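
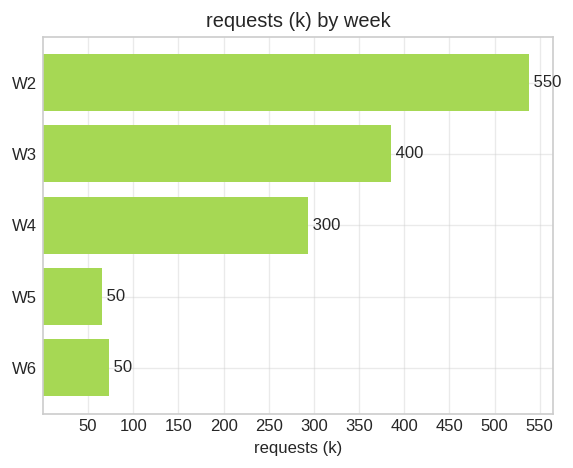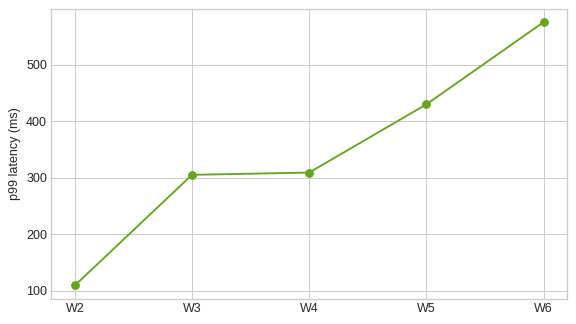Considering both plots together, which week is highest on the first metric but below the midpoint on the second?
Chart 2 median p99 latency (ms) ≈ 300; below-median weeks: W2, W3. Among those, W2 has the highest requests (k) (≈ 550).

W2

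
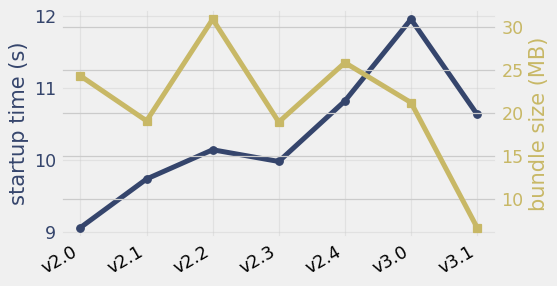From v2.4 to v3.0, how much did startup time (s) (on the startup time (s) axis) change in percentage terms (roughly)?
≈ +9.1%

v2.4 ≈ 11.0, v3.0 ≈ 12.0; (12.0 − 11.0) / 11.0 ≈ +9.1%.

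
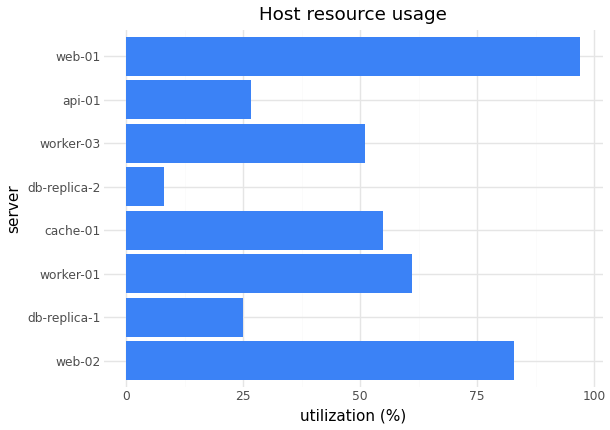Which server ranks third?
worker-01

Top 4: web-01 ≈ 100, web-02 ≈ 80, worker-01 ≈ 60, cache-01 ≈ 50.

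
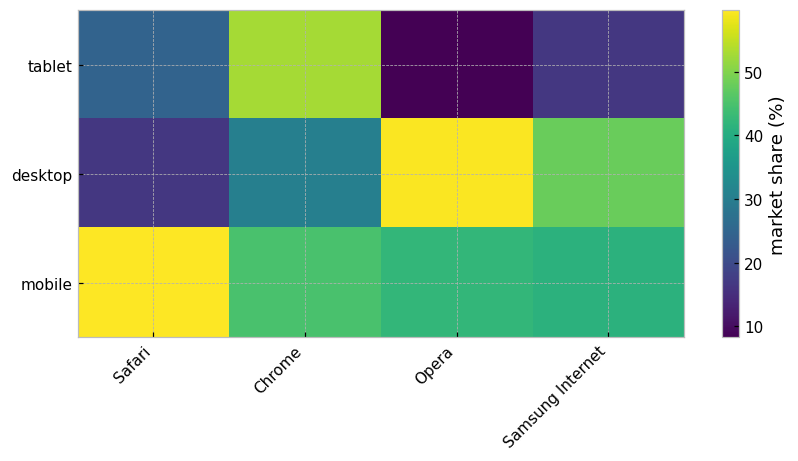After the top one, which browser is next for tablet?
Safari

Top 3 for tablet: Chrome ≈ 55, Safari ≈ 25, Samsung Internet ≈ 15.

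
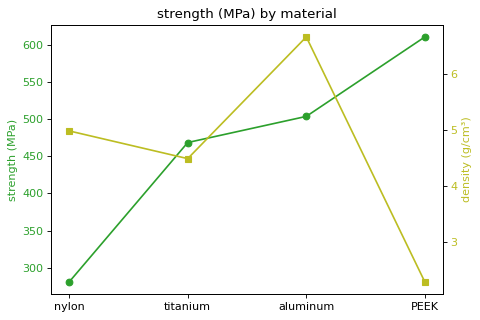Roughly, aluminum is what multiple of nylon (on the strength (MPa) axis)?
≈ 1.67×

aluminum ≈ 500, nylon ≈ 300; 500/300 ≈ 1.67.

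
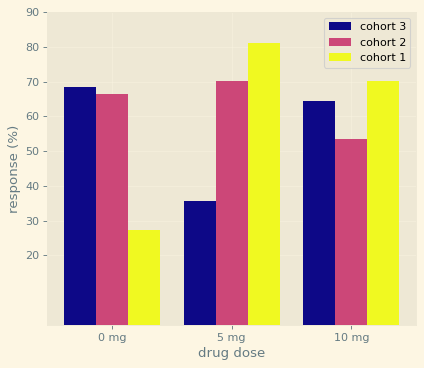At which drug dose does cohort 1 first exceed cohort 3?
0 mg: cohort 1 ≈ 30 vs cohort 3 ≈ 70 (not yet); 5 mg: cohort 1 ≈ 80 vs cohort 3 ≈ 40 (first crossover).

5 mg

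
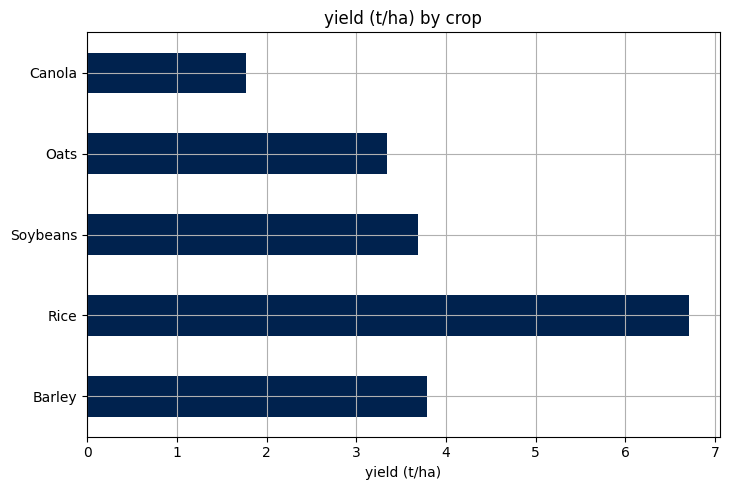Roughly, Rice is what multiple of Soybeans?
≈ 1.75×

Rice ≈ 7, Soybeans ≈ 4; 7/4 ≈ 1.75.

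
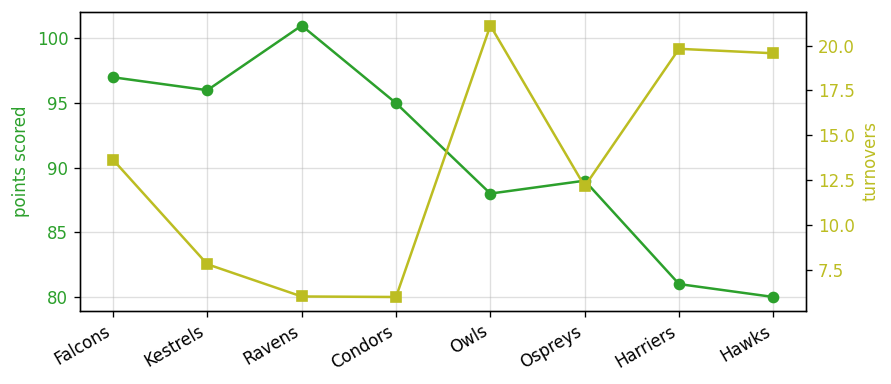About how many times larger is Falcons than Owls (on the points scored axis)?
≈ 1.09×

Falcons ≈ 96, Owls ≈ 88; 96/88 ≈ 1.09.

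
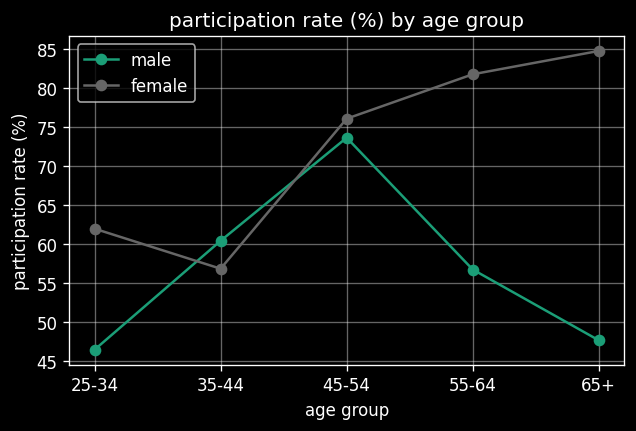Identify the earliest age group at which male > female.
25-34: male ≈ 45 vs female ≈ 60 (not yet); 35-44: male ≈ 60 vs female ≈ 55 (first crossover).

35-44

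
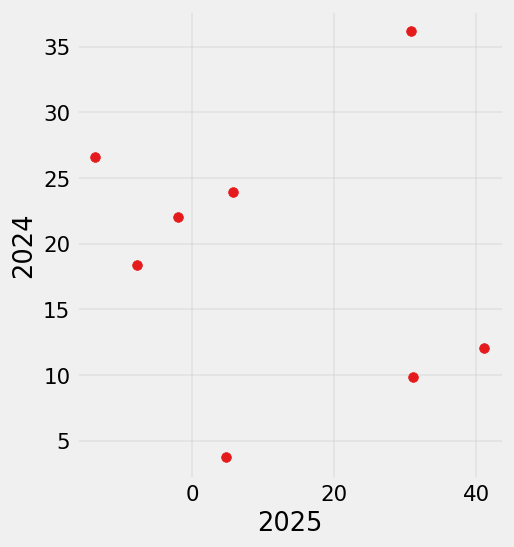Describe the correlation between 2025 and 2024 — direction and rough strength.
no clear correlation

Points are roughly uncorrelated; weak (|r| ≈ 0.1).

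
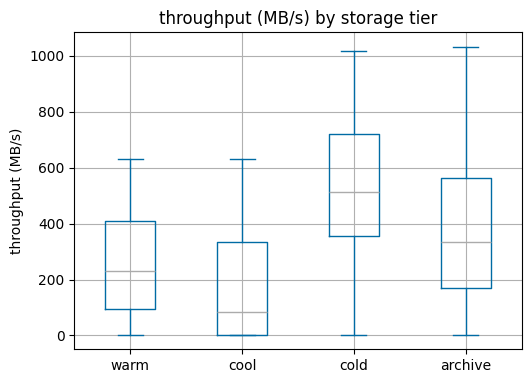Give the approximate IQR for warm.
≈ 300

Q3 ≈ 400, Q1 ≈ 100; IQR ≈ 300.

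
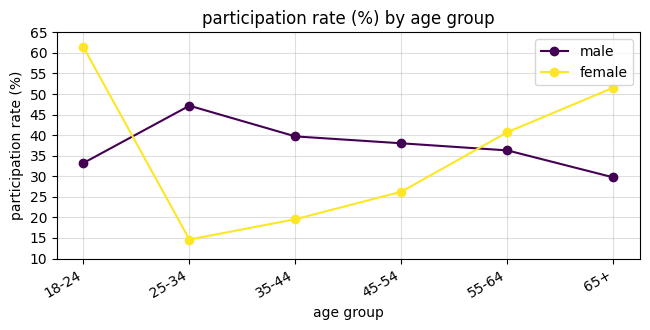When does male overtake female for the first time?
25-34

18-24: male ≈ 35 vs female ≈ 60 (not yet); 25-34: male ≈ 45 vs female ≈ 15 (first crossover).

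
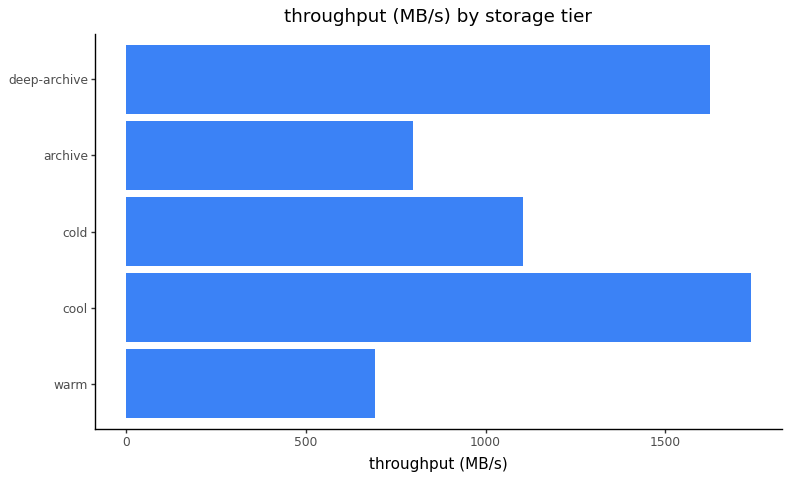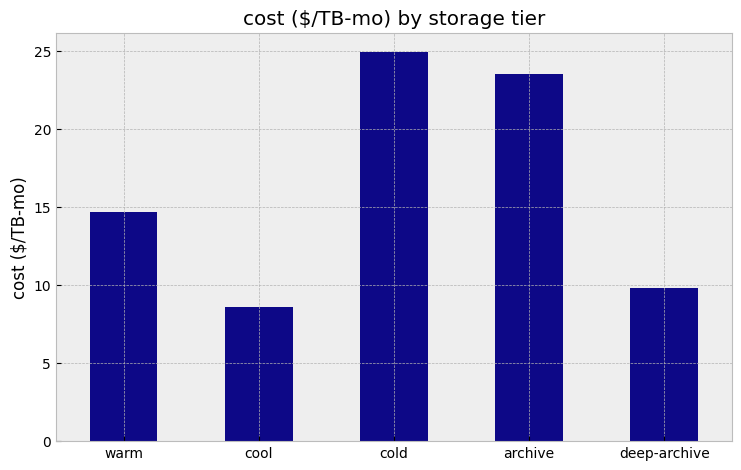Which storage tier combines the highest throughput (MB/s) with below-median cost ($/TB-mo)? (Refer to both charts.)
cool

Chart 2 median cost ($/TB-mo) ≈ 15; below-median storage tiers: cool, deep-archive. Among those, cool has the highest throughput (MB/s) (≈ 1800).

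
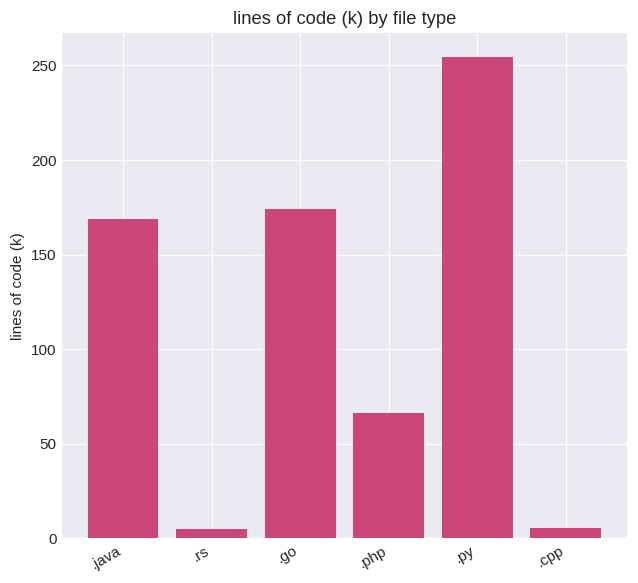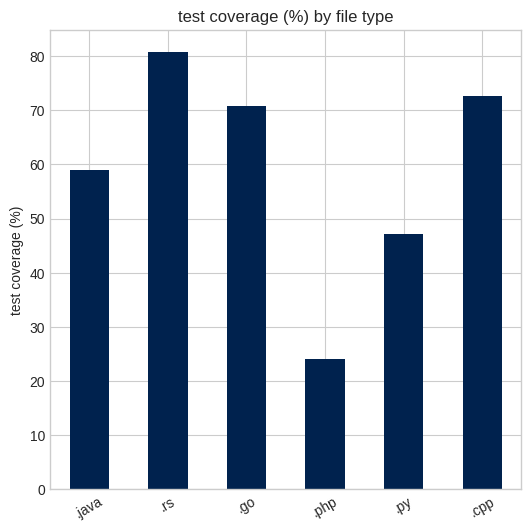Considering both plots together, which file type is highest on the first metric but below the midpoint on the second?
Chart 2 median test coverage (%) ≈ 60; below-median file types: .java, .php, .py. Among those, .py has the highest lines of code (k) (≈ 250).

.py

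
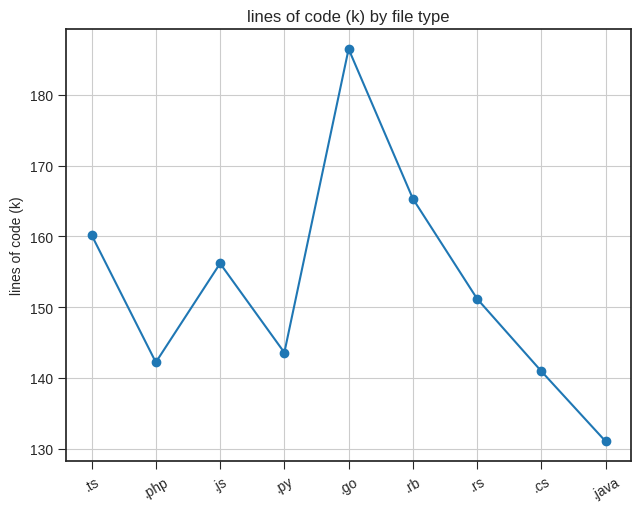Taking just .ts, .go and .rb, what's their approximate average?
≈ 170

(160 + 185 + 165) / 3 ≈ 170.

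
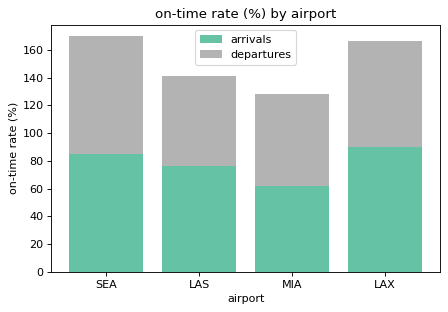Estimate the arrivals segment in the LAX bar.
≈ 100

arrivals top ≈ 100, bottom ≈ 0; segment ≈ 100.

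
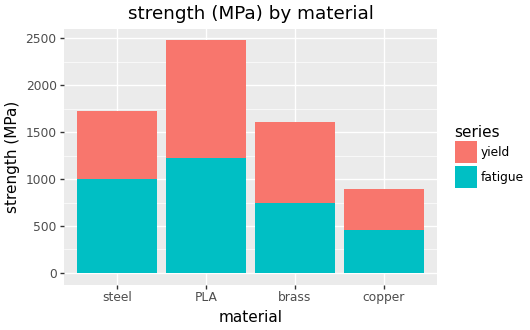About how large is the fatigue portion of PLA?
≈ 1000

fatigue top ≈ 1000, bottom ≈ 0; segment ≈ 1000.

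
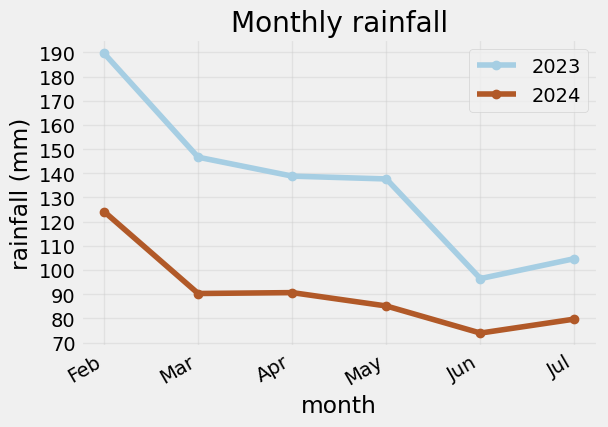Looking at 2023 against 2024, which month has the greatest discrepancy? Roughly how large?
Feb: 2023 ≈ 190, 2024 ≈ 120 → gap ≈ 70. Next-largest (Mar) is only ≈ 60.

Feb, ≈ 70 mm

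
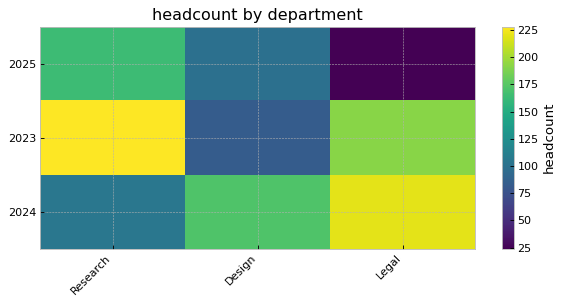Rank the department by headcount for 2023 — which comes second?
Legal

Top 3 for 2023: Research ≈ 220, Legal ≈ 200, Design ≈ 80.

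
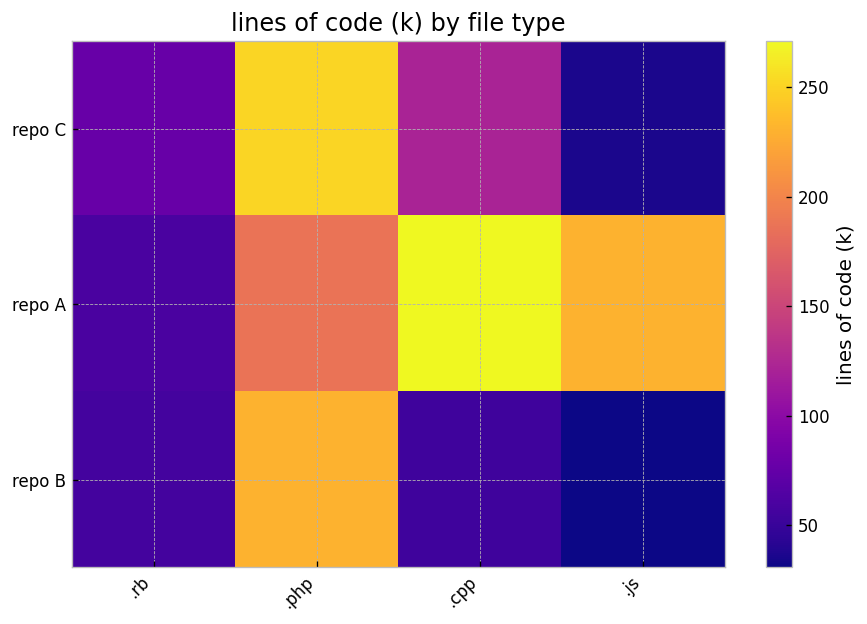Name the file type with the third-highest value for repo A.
Top 4 for repo A: .cpp ≈ 275, .js ≈ 225, .php ≈ 175, .rb ≈ 50.

.php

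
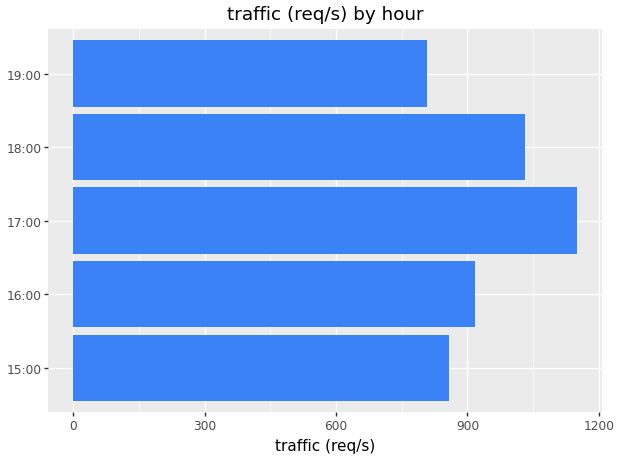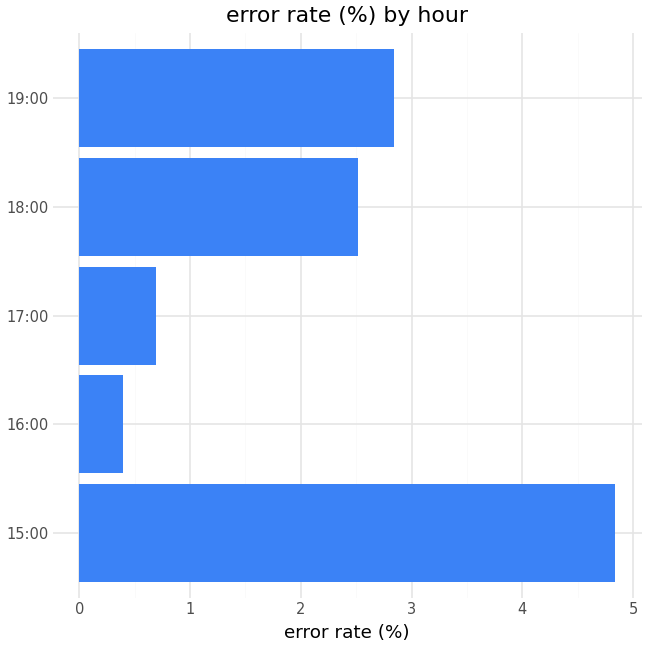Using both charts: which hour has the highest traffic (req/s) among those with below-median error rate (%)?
Chart 2 median error rate (%) ≈ 2.5; below-median hours: 16:00, 17:00. Among those, 17:00 has the highest traffic (req/s) (≈ 1200).

17:00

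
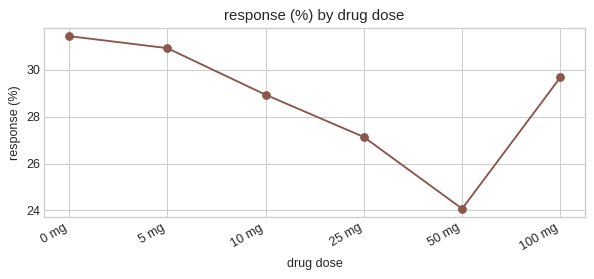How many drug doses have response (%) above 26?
5

Above 26: 0 mg, 5 mg, 10 mg, 25 mg, 100 mg.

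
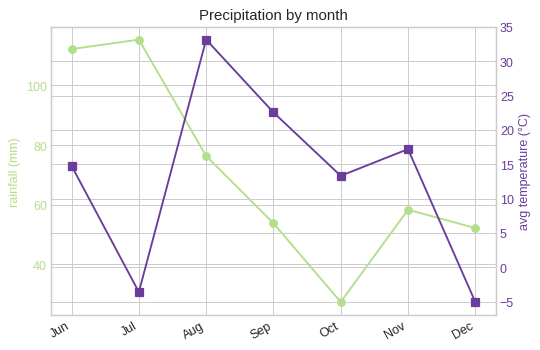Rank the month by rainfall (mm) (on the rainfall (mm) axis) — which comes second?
Top 3 (on the rainfall (mm) axis): Jul ≈ 120, Jun ≈ 110, Aug ≈ 80.

Jun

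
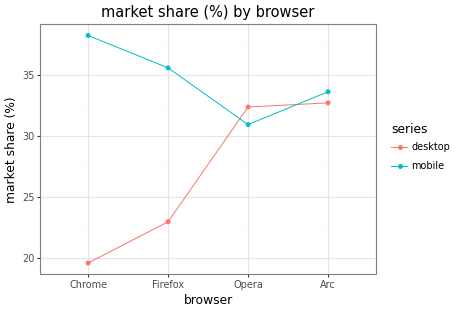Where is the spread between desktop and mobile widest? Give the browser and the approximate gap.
Chrome, ≈ 18 %

Chrome: desktop ≈ 20, mobile ≈ 38 → gap ≈ 18. Next-largest (Firefox) is only ≈ 14.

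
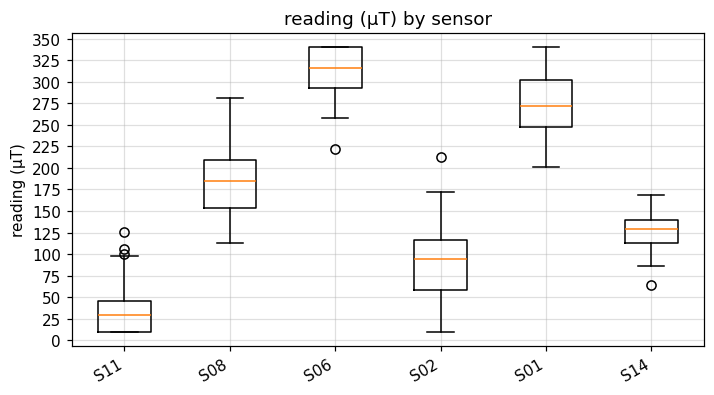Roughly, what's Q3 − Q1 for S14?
Q3 ≈ 150, Q1 ≈ 125; IQR ≈ 25.

≈ 25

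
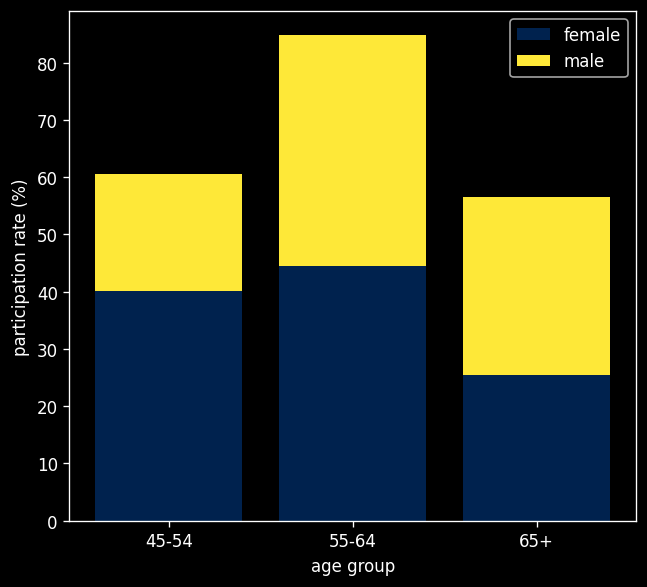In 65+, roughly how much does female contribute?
≈ 30

female top ≈ 30, bottom ≈ 0; segment ≈ 30.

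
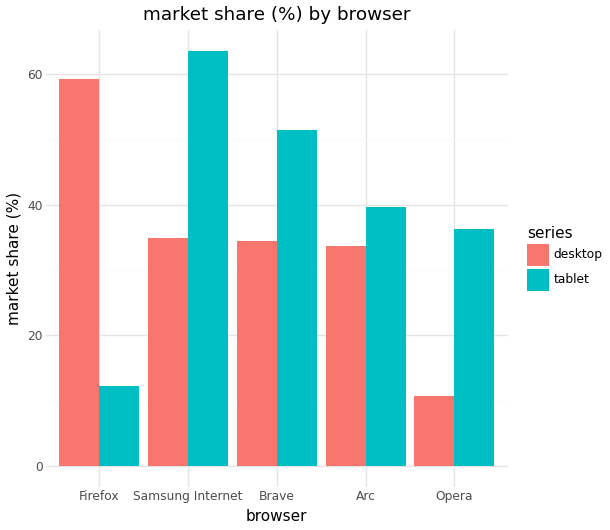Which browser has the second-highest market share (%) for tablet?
Top 3 for tablet: Samsung Internet ≈ 60, Brave ≈ 50, Arc ≈ 40.

Brave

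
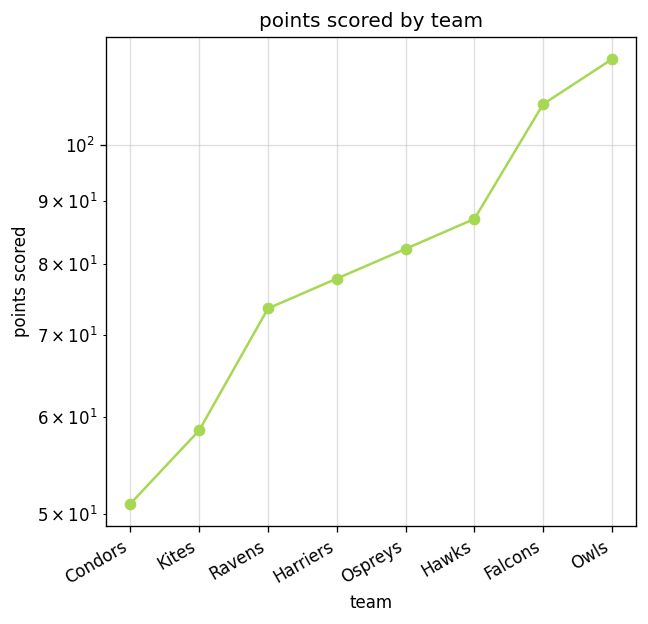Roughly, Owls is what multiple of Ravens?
Owls ≈ 120, Ravens ≈ 70; 120/70 ≈ 1.71.

≈ 1.71×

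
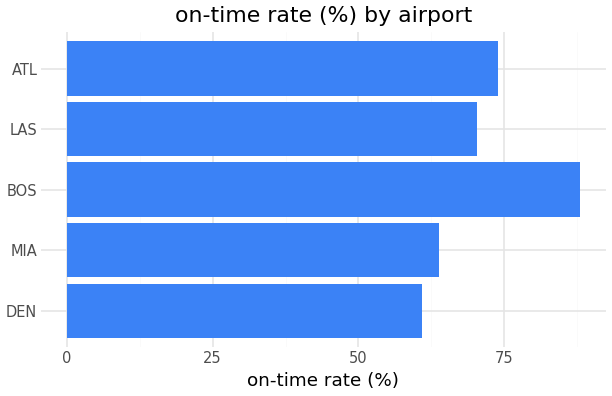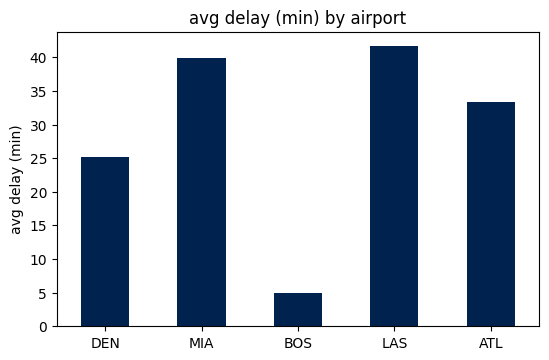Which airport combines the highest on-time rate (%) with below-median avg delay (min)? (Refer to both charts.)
BOS

Chart 2 median avg delay (min) ≈ 35; below-median airports: DEN, BOS. Among those, BOS has the highest on-time rate (%) (≈ 90).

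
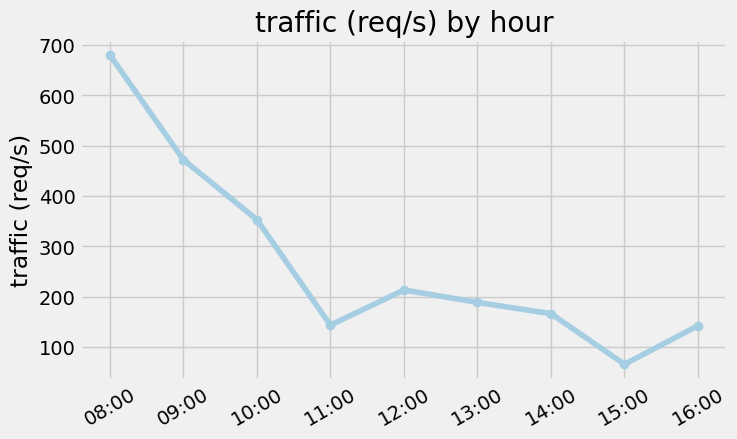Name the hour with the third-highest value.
10:00

Top 4: 08:00 ≈ 700, 09:00 ≈ 500, 10:00 ≈ 400, 12:00 ≈ 200.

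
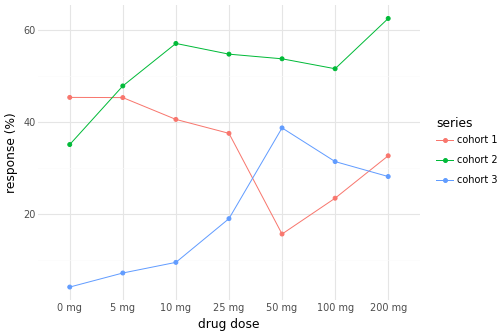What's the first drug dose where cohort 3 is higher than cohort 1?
25 mg: cohort 3 ≈ 20 vs cohort 1 ≈ 35 (not yet); 50 mg: cohort 3 ≈ 40 vs cohort 1 ≈ 15 (first crossover).

50 mg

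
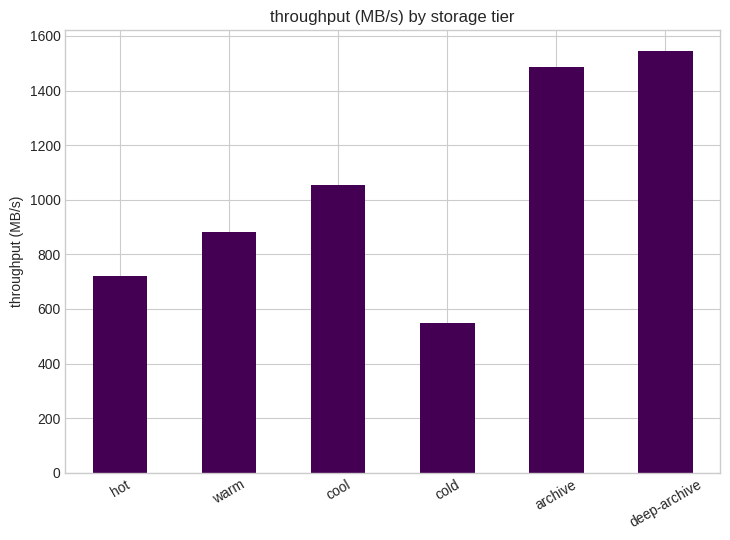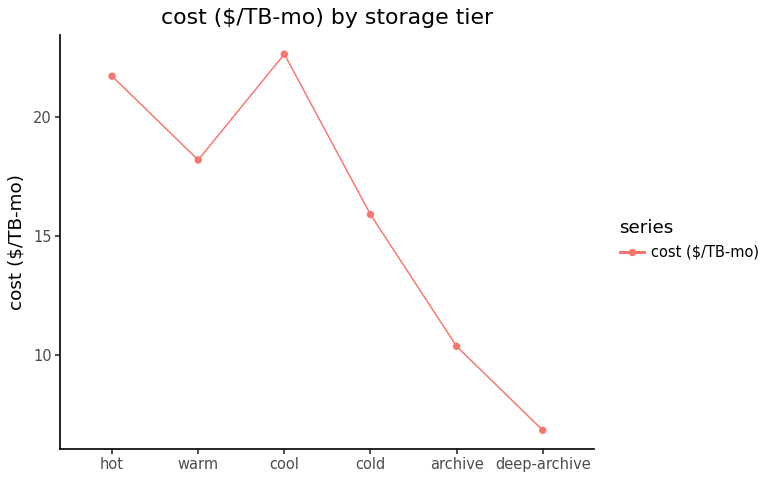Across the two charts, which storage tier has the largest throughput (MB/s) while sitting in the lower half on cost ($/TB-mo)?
Chart 2 median cost ($/TB-mo) ≈ 15; below-median storage tiers: cold, archive, deep-archive. Among those, deep-archive has the highest throughput (MB/s) (≈ 1600).

deep-archive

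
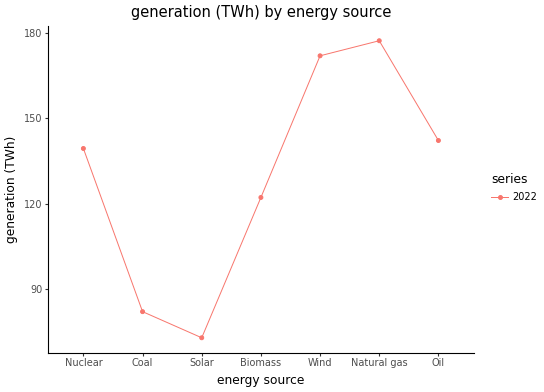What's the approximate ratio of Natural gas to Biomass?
≈ 1.5×

Natural gas ≈ 180, Biomass ≈ 120; 180/120 ≈ 1.5.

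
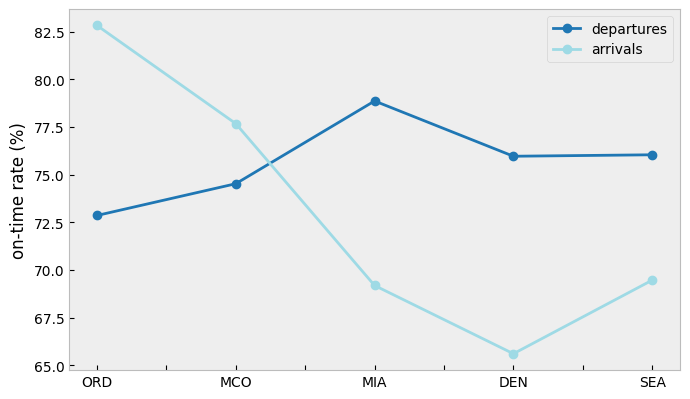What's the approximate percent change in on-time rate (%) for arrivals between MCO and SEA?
MCO ≈ 78, SEA ≈ 70; (70 − 78) / 78 ≈ -10.3%.

≈ -10.3%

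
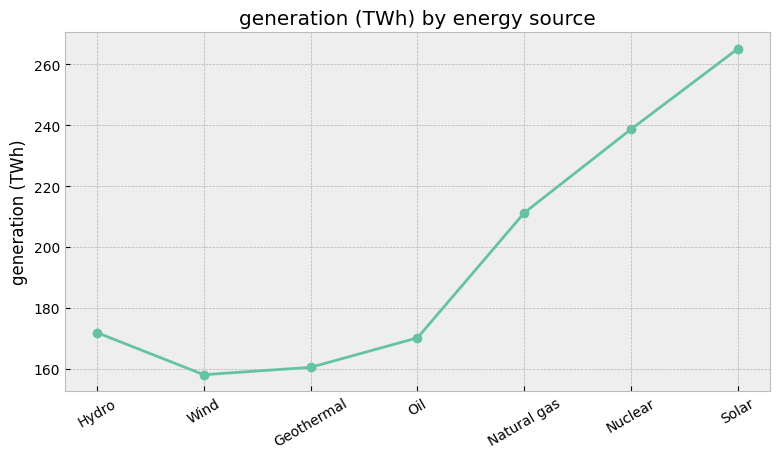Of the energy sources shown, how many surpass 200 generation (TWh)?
3

Above 200: Natural gas, Nuclear, Solar.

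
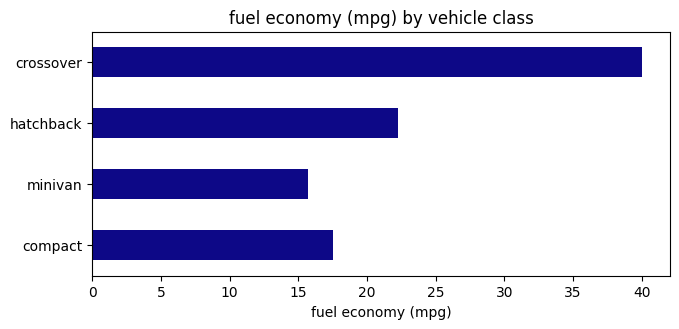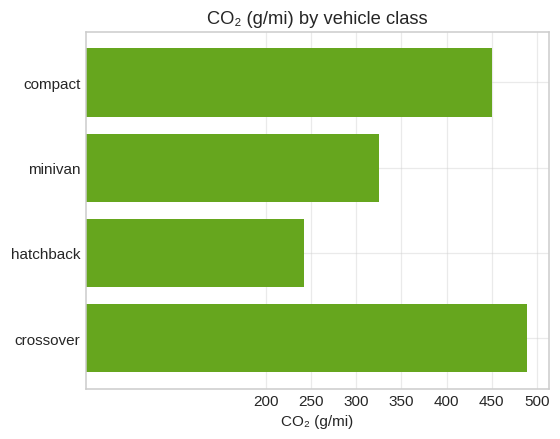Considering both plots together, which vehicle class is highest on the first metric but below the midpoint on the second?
hatchback

Chart 2 median CO₂ (g/mi) ≈ 400; below-median vehicle classes: minivan, hatchback. Among those, hatchback has the highest fuel economy (mpg) (≈ 20).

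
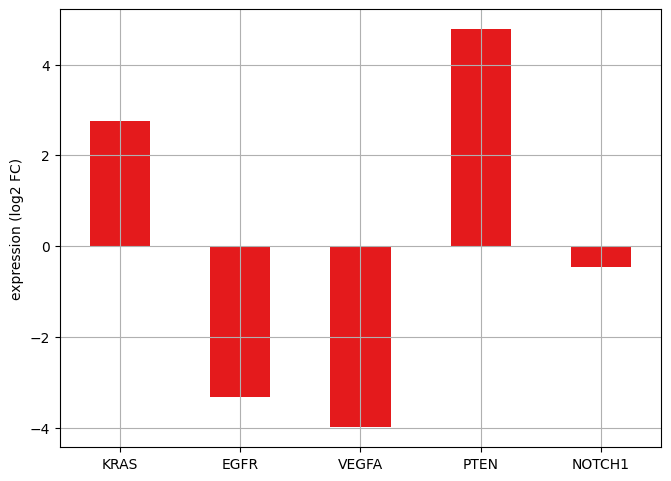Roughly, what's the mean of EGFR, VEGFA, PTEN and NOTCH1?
(-3 + -4 + 5 + 0) / 4 ≈ 0.

≈ 0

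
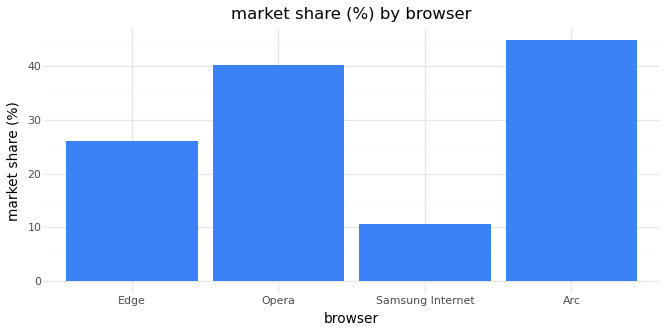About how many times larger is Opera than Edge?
≈ 1.6×

Opera ≈ 40, Edge ≈ 25; 40/25 ≈ 1.6.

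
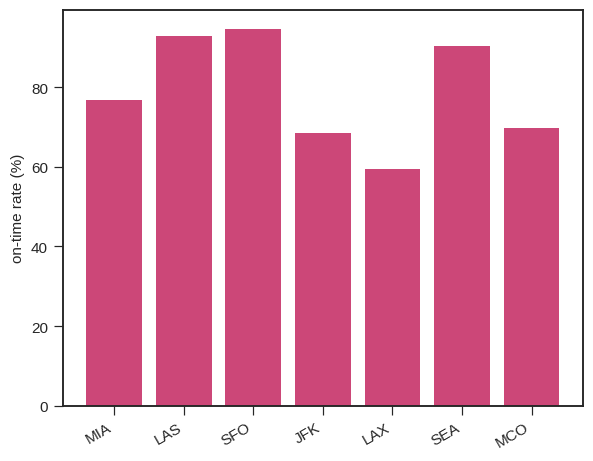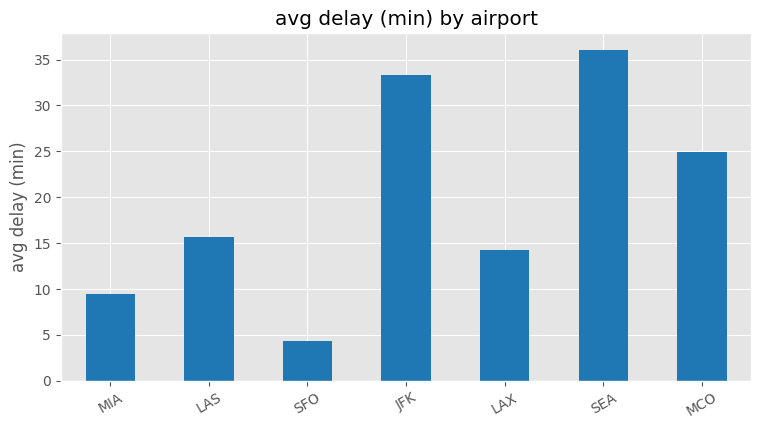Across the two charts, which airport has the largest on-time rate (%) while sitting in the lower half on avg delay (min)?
SFO

Chart 2 median avg delay (min) ≈ 15; below-median airports: MIA, SFO, LAX. Among those, SFO has the highest on-time rate (%) (≈ 90).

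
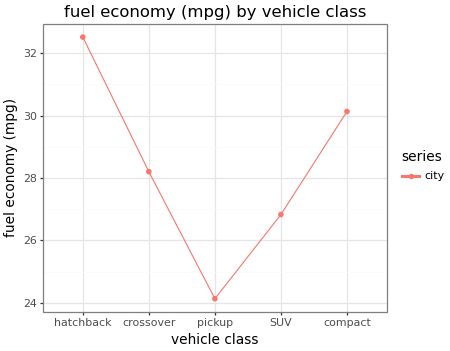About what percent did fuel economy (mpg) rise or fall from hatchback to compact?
hatchback ≈ 33, compact ≈ 30; (30 − 33) / 33 ≈ -9.1%.

≈ -9.1%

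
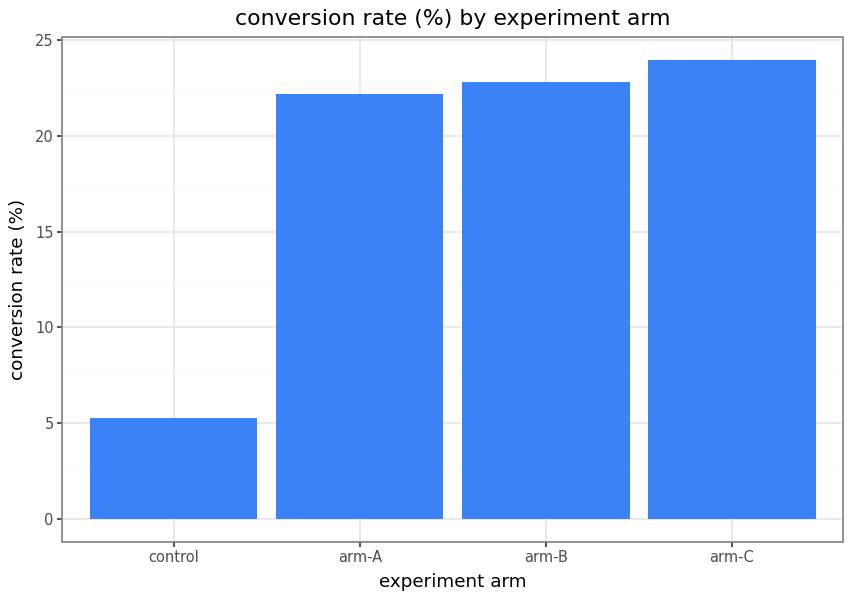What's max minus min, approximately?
≈ 18

Max arm-C ≈ 24, min control ≈ 6; range ≈ 18.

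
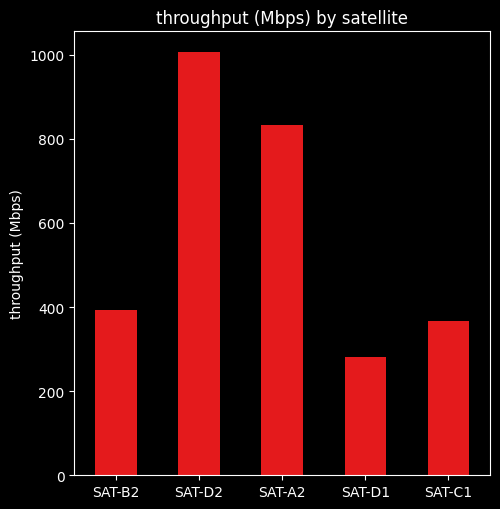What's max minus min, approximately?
≈ 700

Max SAT-D2 ≈ 1000, min SAT-D1 ≈ 300; range ≈ 700.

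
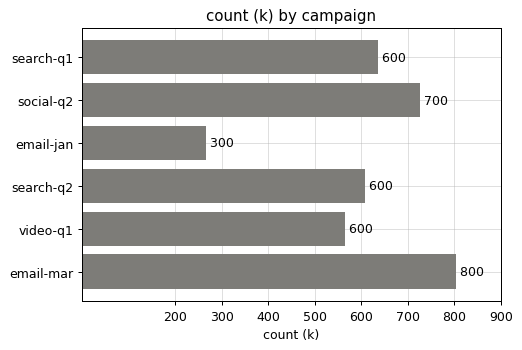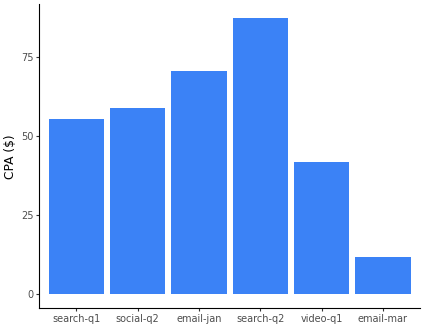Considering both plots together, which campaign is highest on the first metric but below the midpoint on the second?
email-mar

Chart 2 median CPA ($) ≈ 60; below-median campaigns: search-q1, video-q1, email-mar. Among those, email-mar has the highest count (k) (≈ 800).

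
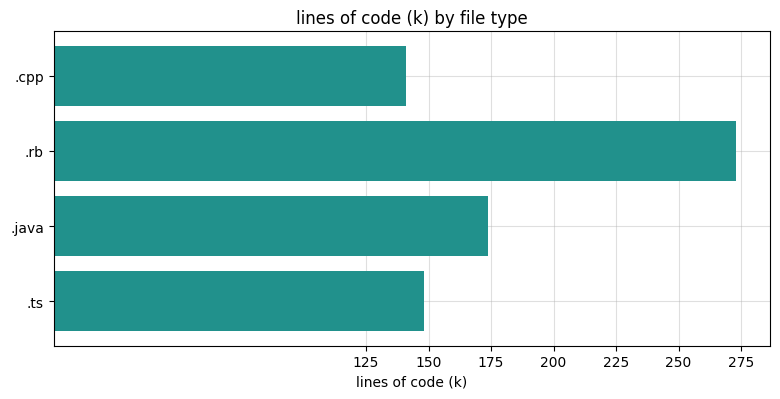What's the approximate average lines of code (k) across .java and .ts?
(175 + 150) / 2 ≈ 162.

≈ 162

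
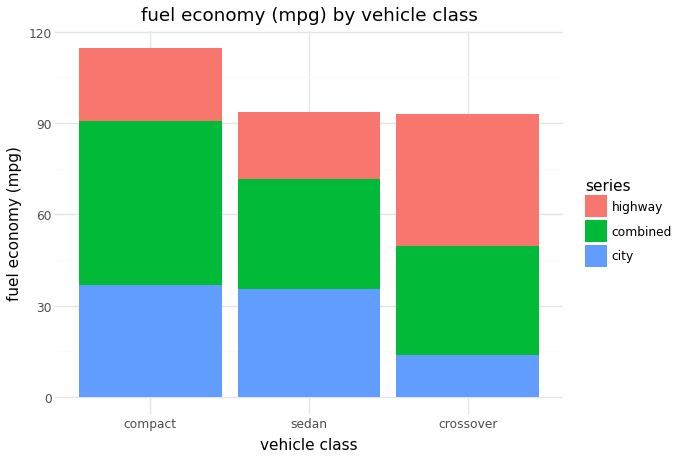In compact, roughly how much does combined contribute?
≈ 50

combined top ≈ 90, bottom ≈ 40; segment ≈ 50.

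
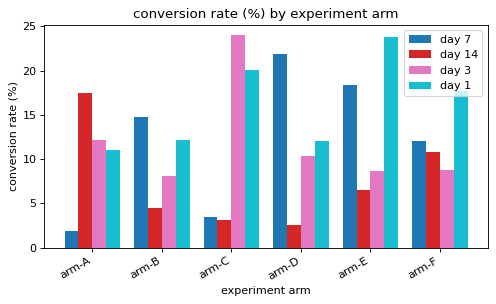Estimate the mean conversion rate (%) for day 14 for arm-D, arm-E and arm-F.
(2 + 6 + 10) / 3 ≈ 6.

≈ 6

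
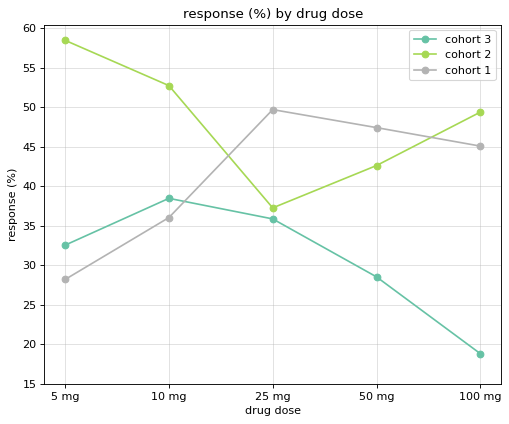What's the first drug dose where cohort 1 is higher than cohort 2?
25 mg

10 mg: cohort 1 ≈ 35 vs cohort 2 ≈ 55 (not yet); 25 mg: cohort 1 ≈ 50 vs cohort 2 ≈ 35 (first crossover).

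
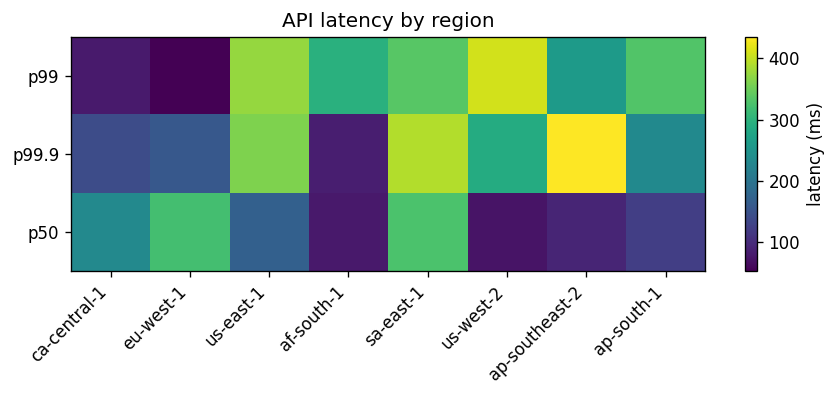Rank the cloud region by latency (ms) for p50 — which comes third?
ca-central-1

Top 4 for p50: sa-east-1 ≈ 350, eu-west-1 ≈ 300, ca-central-1 ≈ 250, us-east-1 ≈ 150.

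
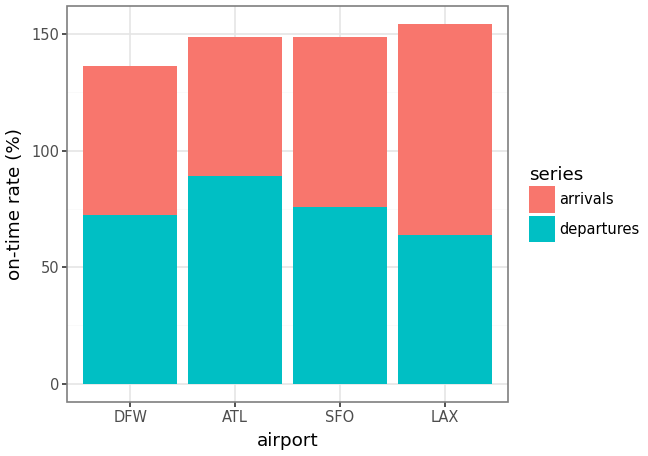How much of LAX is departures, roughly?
≈ 60

departures top ≈ 60, bottom ≈ 0; segment ≈ 60.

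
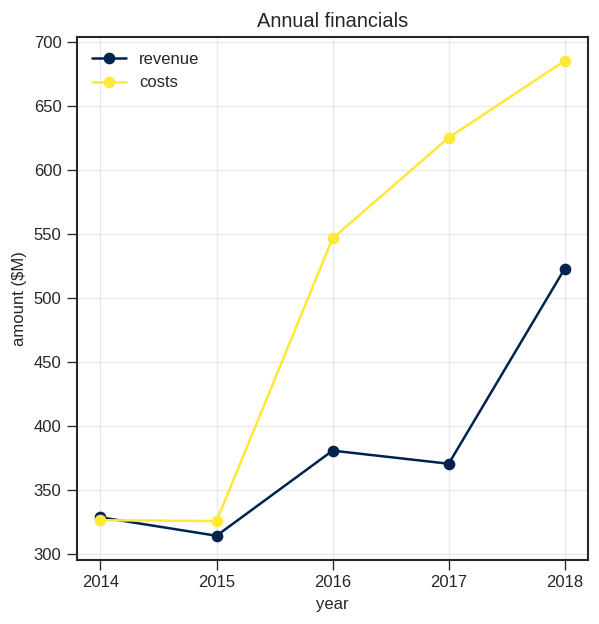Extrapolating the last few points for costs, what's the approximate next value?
Last three: 550, 650, 700 → slope ≈ 75/step → next ≈ 775.

≈ 775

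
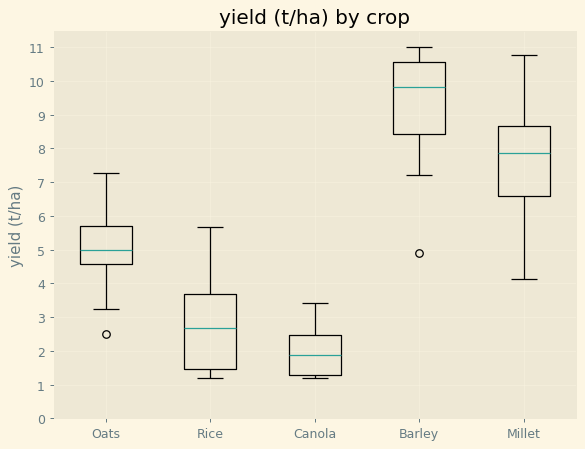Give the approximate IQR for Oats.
Q3 ≈ 6, Q1 ≈ 5; IQR ≈ 1.

≈ 1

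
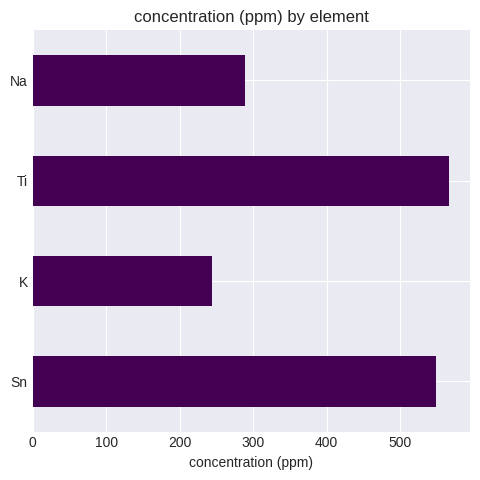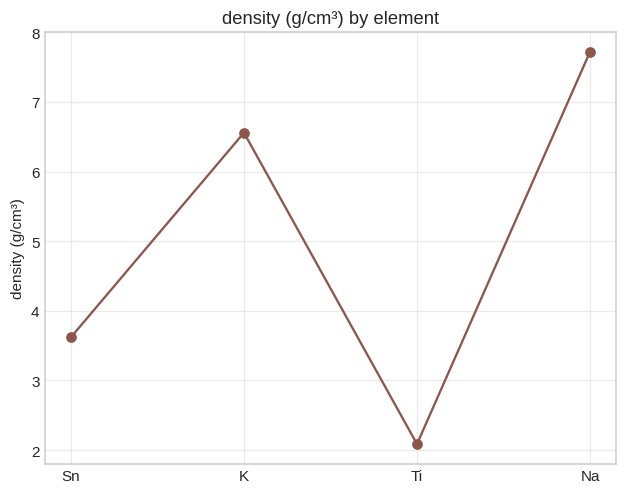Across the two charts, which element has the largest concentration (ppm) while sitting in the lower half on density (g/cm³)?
Chart 2 median density (g/cm³) ≈ 5; below-median elements: Sn, Ti. Among those, Ti has the highest concentration (ppm) (≈ 600).

Ti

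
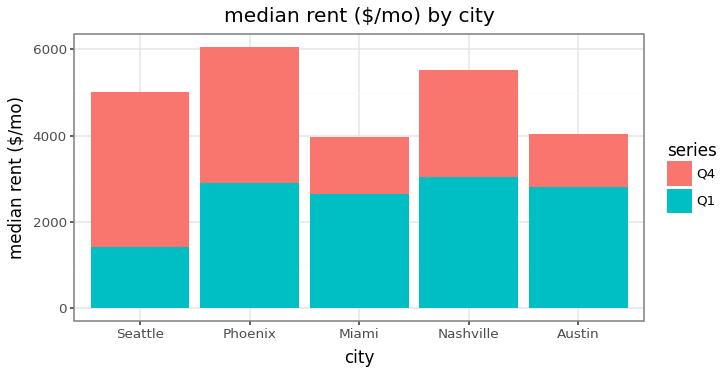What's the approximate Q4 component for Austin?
Q4 top ≈ 4000, bottom ≈ 3000; segment ≈ 1000.

≈ 1000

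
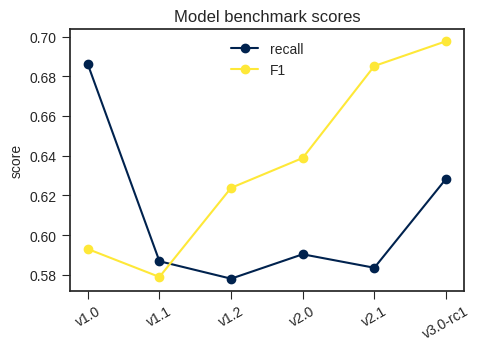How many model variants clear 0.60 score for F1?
4

Above 0.60: v1.2, v2.0, v2.1, v3.0-rc1.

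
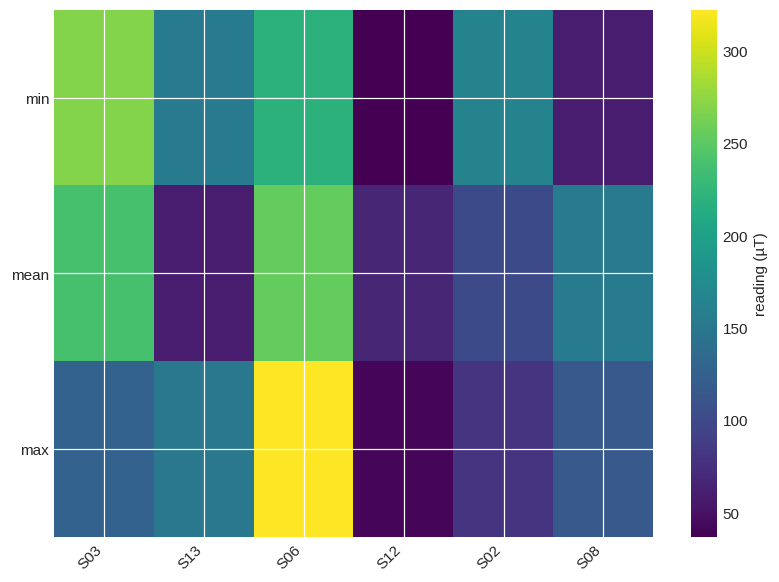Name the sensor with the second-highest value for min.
Top 3 for min: S03 ≈ 275, S06 ≈ 225, S02 ≈ 175.

S06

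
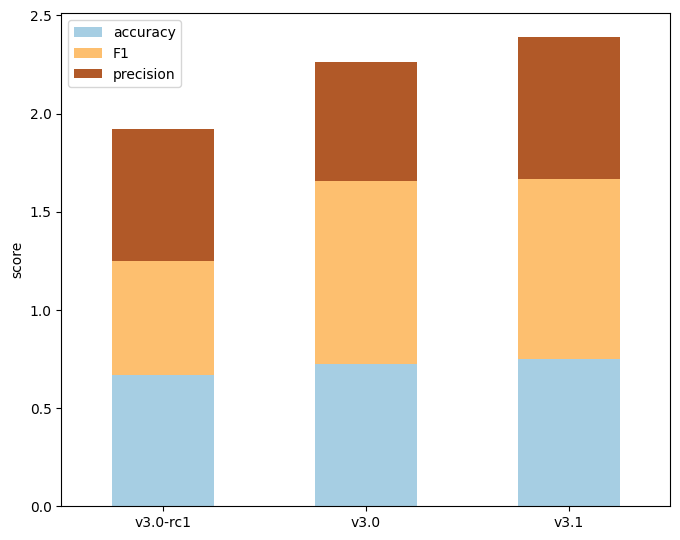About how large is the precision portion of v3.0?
≈ 0.6

precision top ≈ 2.2, bottom ≈ 1.6; segment ≈ 0.6.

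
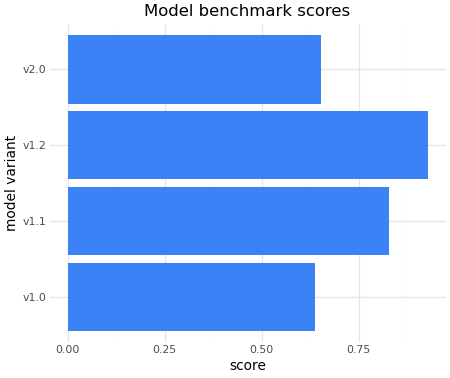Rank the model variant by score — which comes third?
v2.0

Top 4: v1.2 ≈ 0.9, v1.1 ≈ 0.8, v2.0 ≈ 0.7, v1.0 ≈ 0.6.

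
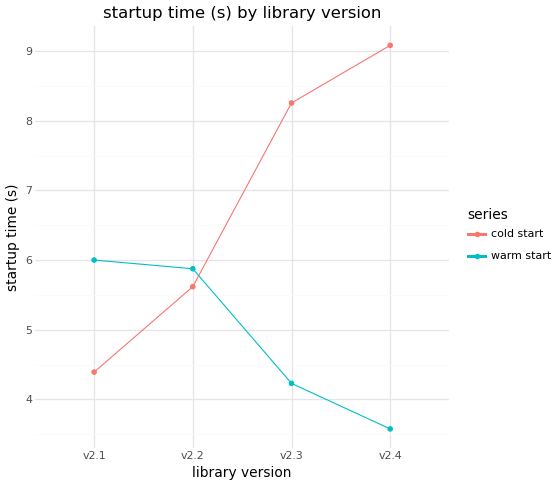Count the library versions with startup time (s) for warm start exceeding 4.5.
Above 4.5: v2.1, v2.2.

2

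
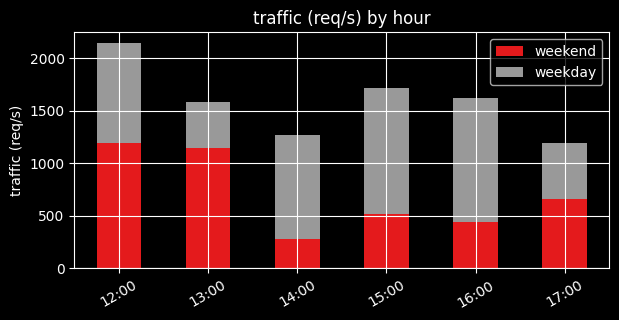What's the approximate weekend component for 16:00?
weekend top ≈ 400, bottom ≈ 0; segment ≈ 400.

≈ 400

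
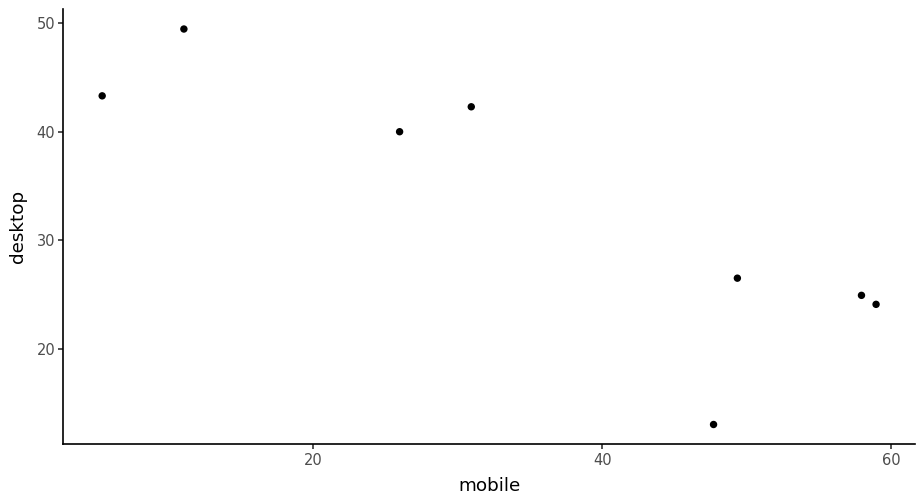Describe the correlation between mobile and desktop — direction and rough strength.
negative, strong

Points are negatively correlated; strong (|r| ≈ 0.9).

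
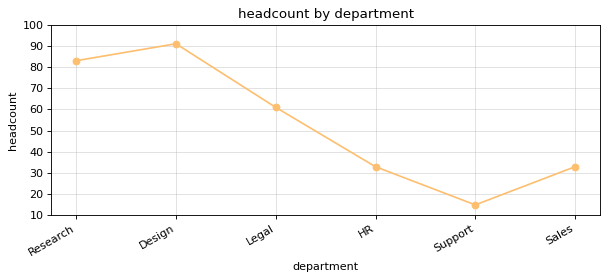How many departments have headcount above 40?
3

Above 40: Research, Design, Legal.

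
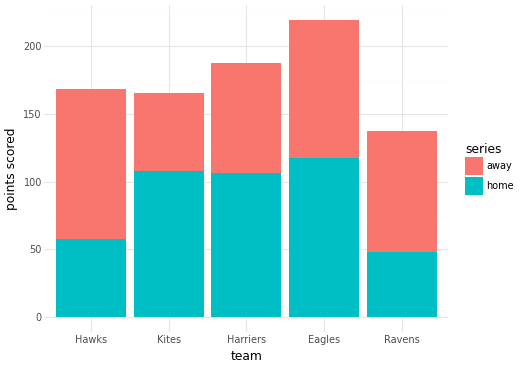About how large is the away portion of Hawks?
≈ 100

away top ≈ 160, bottom ≈ 60; segment ≈ 100.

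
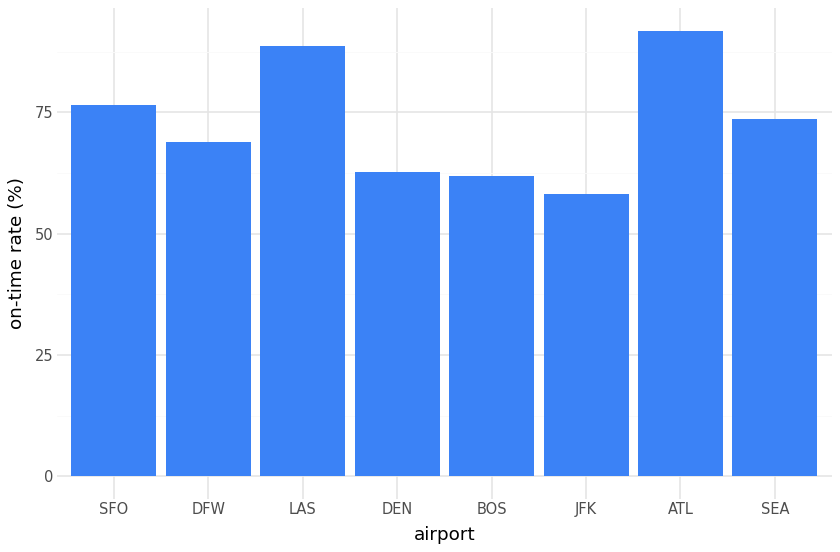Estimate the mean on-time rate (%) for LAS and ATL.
≈ 90

(90 + 90) / 2 ≈ 90.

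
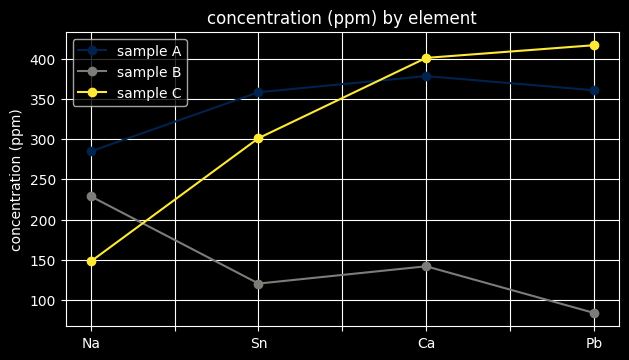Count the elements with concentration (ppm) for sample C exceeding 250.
Above 250: Sn, Ca, Pb.

3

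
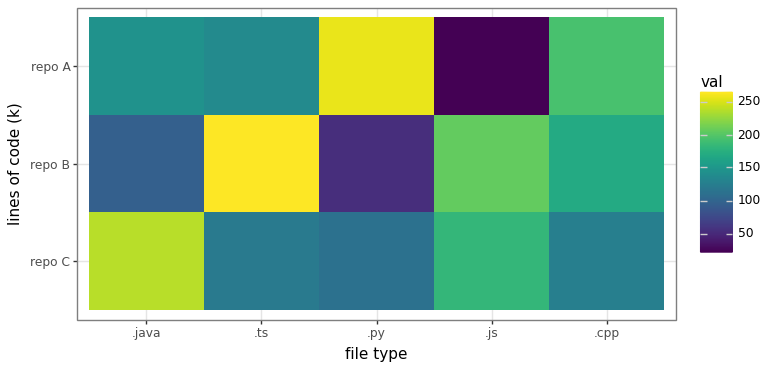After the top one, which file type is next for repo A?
Top 3 for repo A: .py ≈ 250, .cpp ≈ 200, .java ≈ 150.

.cpp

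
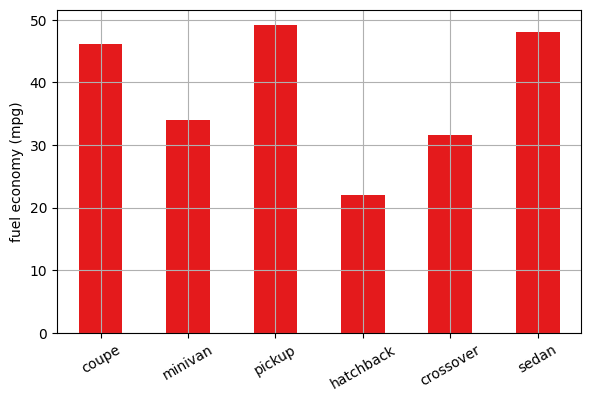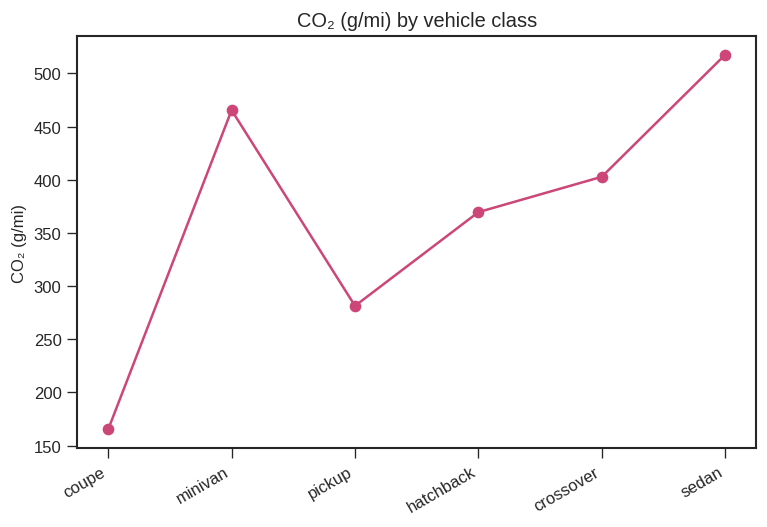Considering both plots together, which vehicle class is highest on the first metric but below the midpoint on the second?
Chart 2 median CO₂ (g/mi) ≈ 400; below-median vehicle classes: coupe, pickup, hatchback. Among those, pickup has the highest fuel economy (mpg) (≈ 50).

pickup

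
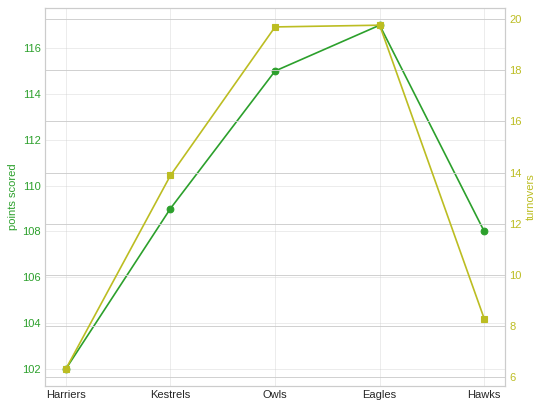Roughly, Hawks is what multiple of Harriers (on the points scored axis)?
≈ 1.06×

Hawks ≈ 108, Harriers ≈ 102; 108/102 ≈ 1.06.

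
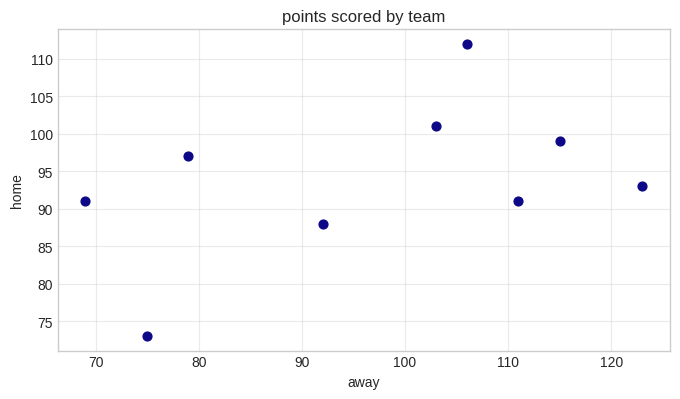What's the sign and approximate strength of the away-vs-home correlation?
positive, moderate

Points are positively correlated; moderate (|r| ≈ 0.5).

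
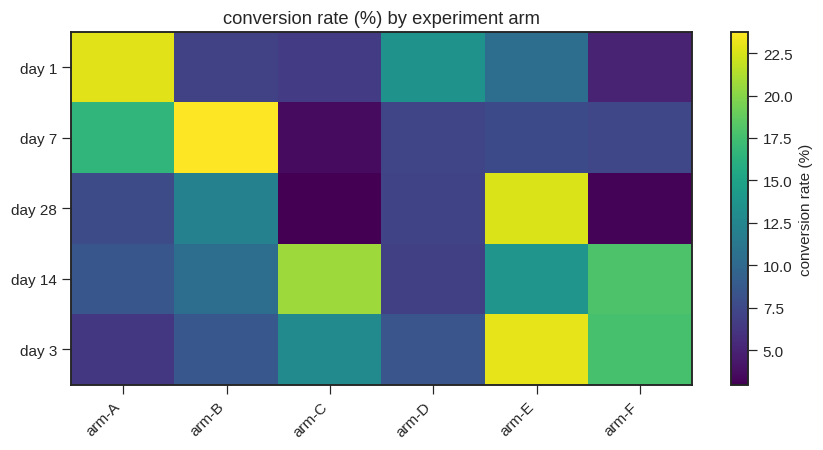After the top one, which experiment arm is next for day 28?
arm-B

Top 3 for day 28: arm-E ≈ 22, arm-B ≈ 12, arm-A ≈ 8.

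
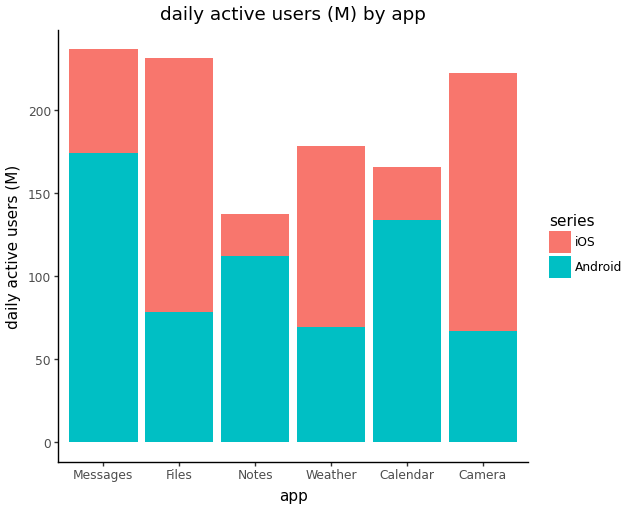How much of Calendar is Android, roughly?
Android top ≈ 140, bottom ≈ 0; segment ≈ 140.

≈ 140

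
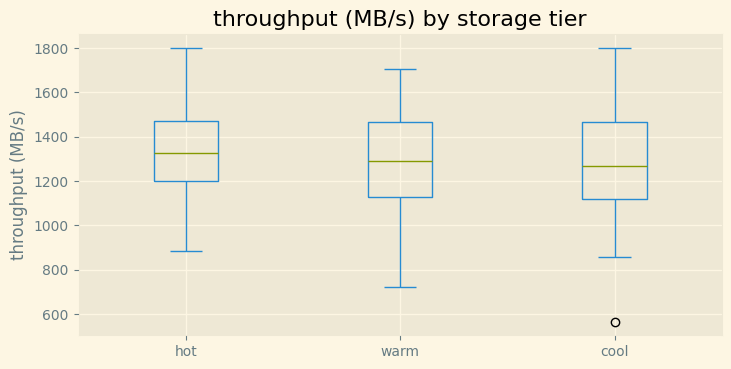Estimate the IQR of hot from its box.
≈ 260

Q3 ≈ 1460, Q1 ≈ 1200; IQR ≈ 260.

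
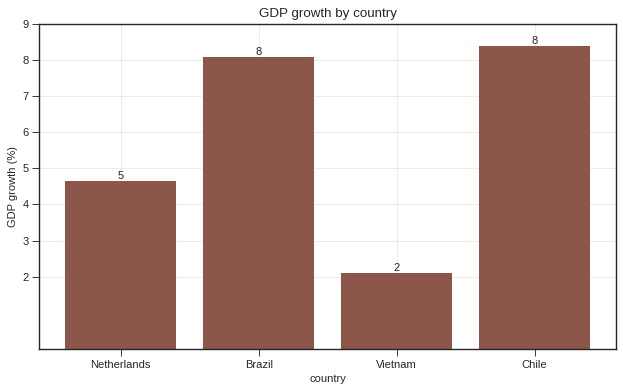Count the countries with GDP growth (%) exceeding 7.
2

Above 7: Brazil, Chile.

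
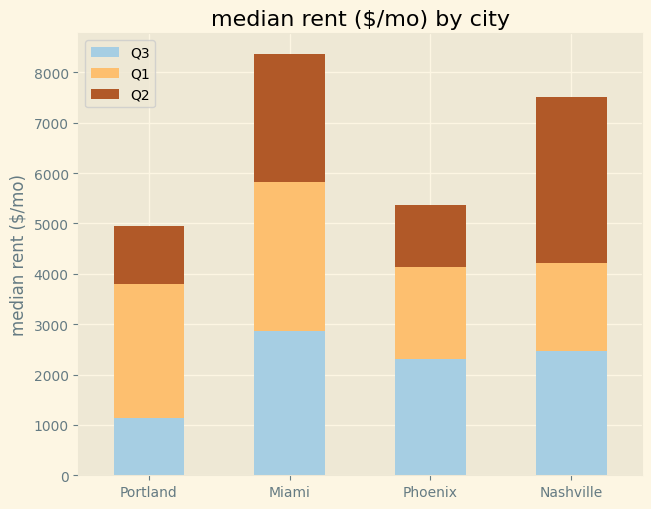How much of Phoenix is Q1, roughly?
≈ 2000

Q1 top ≈ 4000, bottom ≈ 2000; segment ≈ 2000.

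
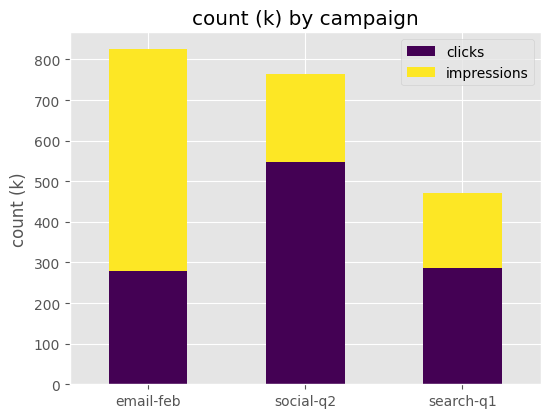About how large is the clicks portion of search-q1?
clicks top ≈ 300, bottom ≈ 0; segment ≈ 300.

≈ 300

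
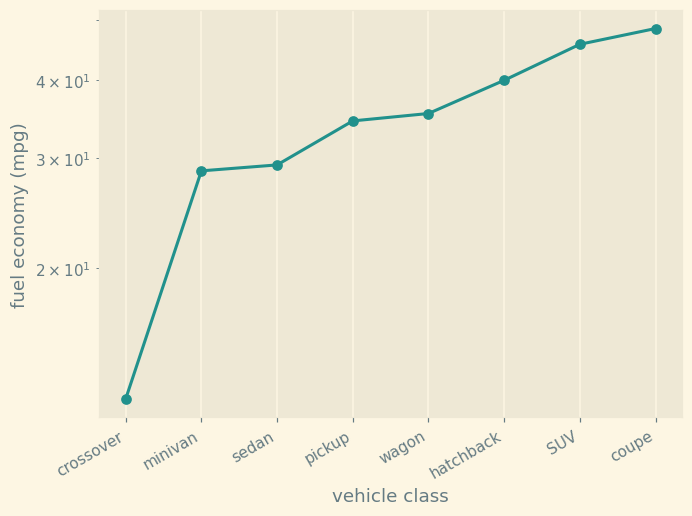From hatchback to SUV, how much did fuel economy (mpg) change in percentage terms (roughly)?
hatchback ≈ 40, SUV ≈ 45; (45 − 40) / 40 ≈ +12.5%.

≈ +12.5%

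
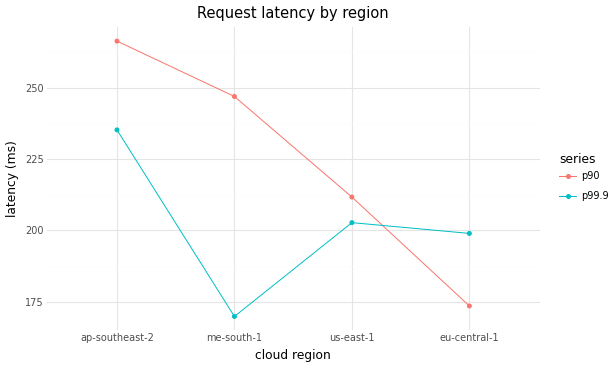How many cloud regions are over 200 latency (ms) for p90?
Above 200: ap-southeast-2, me-south-1, us-east-1.

3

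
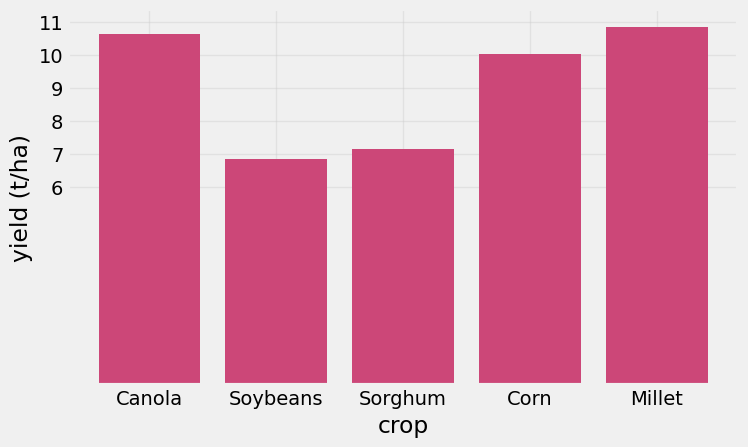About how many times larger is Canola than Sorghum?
Canola ≈ 11, Sorghum ≈ 7; 11/7 ≈ 1.57.

≈ 1.57×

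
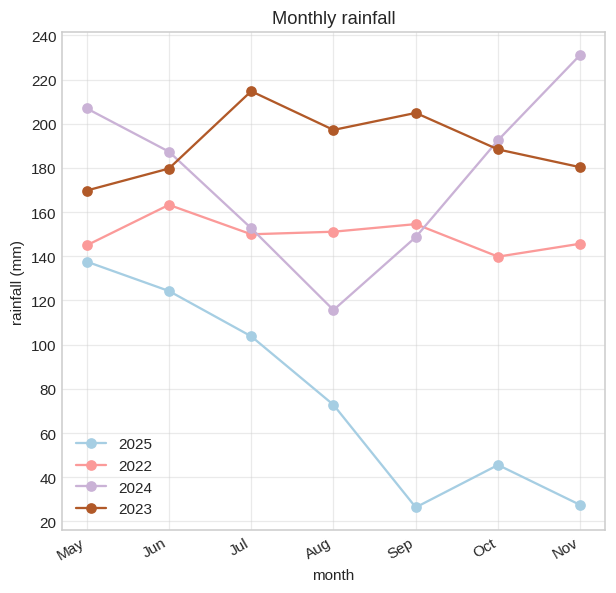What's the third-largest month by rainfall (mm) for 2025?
Jul

Top 4 for 2025: May ≈ 140, Jun ≈ 120, Jul ≈ 100, Aug ≈ 80.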